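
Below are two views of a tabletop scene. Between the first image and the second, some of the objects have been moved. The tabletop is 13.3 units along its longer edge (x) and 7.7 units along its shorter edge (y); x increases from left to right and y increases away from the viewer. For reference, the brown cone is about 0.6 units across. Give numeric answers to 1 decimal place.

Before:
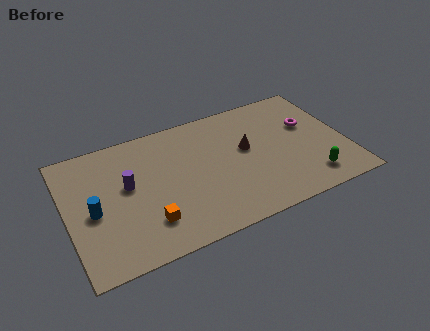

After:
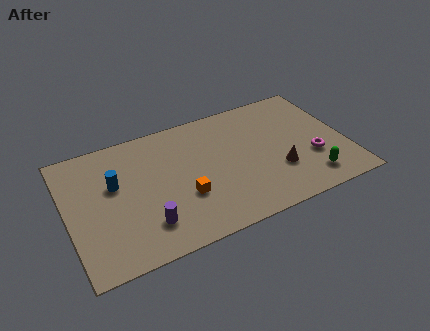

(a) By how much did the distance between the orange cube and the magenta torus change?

-2.4

Before: roughly 8.6 units apart; after: 6.2. That's 2.4 units closer together.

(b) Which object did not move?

the green capsule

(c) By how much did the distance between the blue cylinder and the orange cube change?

+0.8

They were about 2.9 units apart before and 3.7 after — 0.8 units further apart.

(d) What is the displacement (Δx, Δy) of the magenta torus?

(-0.1, -2.1)

The magenta torus was at about (11.7, 4.8) and moved to about (11.6, 2.7).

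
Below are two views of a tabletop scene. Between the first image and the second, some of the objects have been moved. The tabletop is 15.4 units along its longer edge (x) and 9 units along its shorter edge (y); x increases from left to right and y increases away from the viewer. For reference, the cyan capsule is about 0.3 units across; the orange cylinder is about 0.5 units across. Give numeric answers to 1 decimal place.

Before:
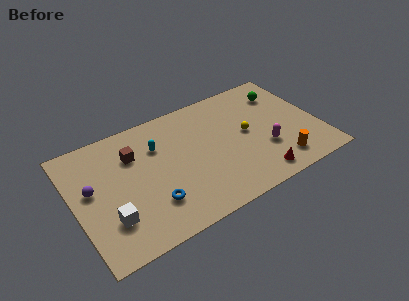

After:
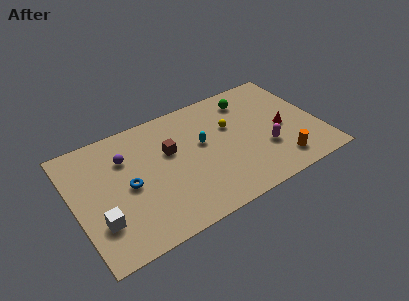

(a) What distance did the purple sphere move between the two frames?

2.6

From (1.1, 5.1) to (3.4, 6.4), the purple sphere covered √(2.3² + 1.3²) ≈ 2.6 units.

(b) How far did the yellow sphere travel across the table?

1.3

The yellow sphere moved from about (10.9, 4.7) to (10.0, 5.7), a distance of √(0.9² + 1.0²) ≈ 1.3.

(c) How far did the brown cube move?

2.3

From (3.9, 6.4) to (6.1, 5.6), the brown cube covered √(2.2² + 0.8²) ≈ 2.3 units.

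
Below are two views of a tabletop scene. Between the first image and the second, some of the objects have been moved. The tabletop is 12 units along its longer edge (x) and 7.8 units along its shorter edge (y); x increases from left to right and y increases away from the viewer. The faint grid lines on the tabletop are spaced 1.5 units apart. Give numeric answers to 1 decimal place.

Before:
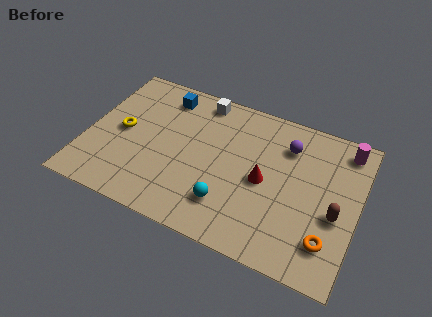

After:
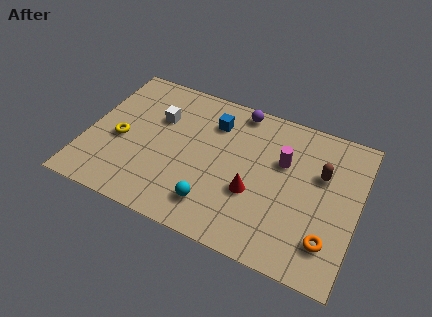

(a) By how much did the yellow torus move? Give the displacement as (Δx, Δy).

(0.0, -0.5)

The yellow torus was at about (1.5, 3.9) and moved to about (1.5, 3.4).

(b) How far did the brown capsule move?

2.0

The brown capsule was near (11.1, 3.2) before and (10.3, 5.0) after, so it travelled √(0.8² + 1.8²) ≈ 2.0 units.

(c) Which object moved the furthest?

the magenta cylinder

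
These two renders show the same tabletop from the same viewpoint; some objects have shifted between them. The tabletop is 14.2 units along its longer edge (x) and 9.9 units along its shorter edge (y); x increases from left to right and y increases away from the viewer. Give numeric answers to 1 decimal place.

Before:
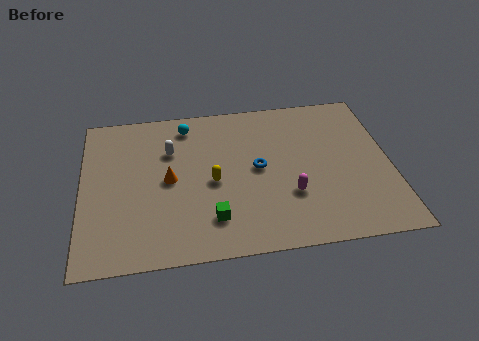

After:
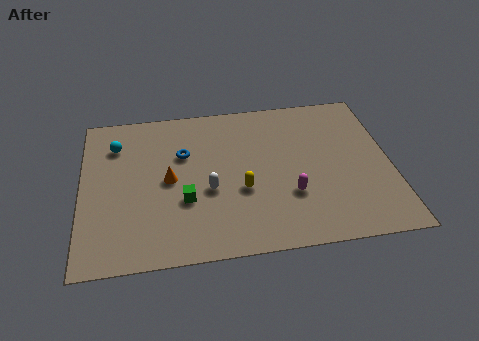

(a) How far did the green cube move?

1.8

The green cube moved from about (5.9, 2.2) to (4.7, 3.5), a distance of √(1.2² + 1.3²) ≈ 1.8.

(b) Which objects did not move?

the orange cone and the magenta capsule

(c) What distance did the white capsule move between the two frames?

3.3

The white capsule moved from about (4.1, 6.8) to (5.8, 4.0), a distance of √(1.7² + 2.8²) ≈ 3.3.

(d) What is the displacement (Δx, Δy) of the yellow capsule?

(1.3, -0.7)

The yellow capsule started near (6.0, 4.5) and ended near (7.3, 3.8).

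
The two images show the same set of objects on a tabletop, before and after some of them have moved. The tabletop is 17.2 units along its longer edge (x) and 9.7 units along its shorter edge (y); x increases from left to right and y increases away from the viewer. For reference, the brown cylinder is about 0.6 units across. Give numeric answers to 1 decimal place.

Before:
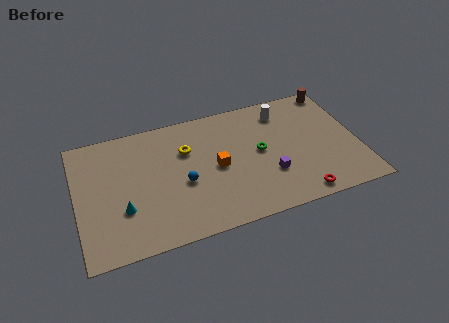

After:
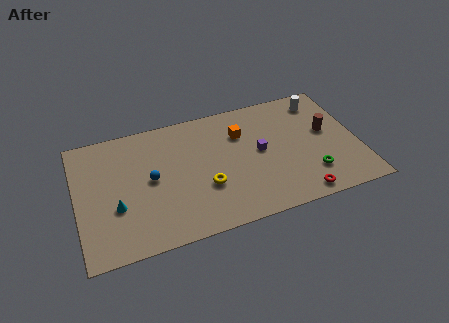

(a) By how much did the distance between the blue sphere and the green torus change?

+5.0

They were about 4.9 units apart before and 9.9 after — 5.0 units further apart.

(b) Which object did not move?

the red torus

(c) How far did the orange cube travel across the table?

2.8

The orange cube was near (8.5, 4.7) before and (10.2, 6.9) after, so it travelled √(1.7² + 2.2²) ≈ 2.8 units.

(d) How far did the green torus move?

4.0

From (11.2, 5.1) to (14.1, 2.4), the green torus covered √(2.9² + 2.7²) ≈ 4.0 units.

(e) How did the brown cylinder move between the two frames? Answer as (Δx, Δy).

(-0.9, -3.3)

The brown cylinder was at about (16.3, 8.8) and moved to about (15.4, 5.5).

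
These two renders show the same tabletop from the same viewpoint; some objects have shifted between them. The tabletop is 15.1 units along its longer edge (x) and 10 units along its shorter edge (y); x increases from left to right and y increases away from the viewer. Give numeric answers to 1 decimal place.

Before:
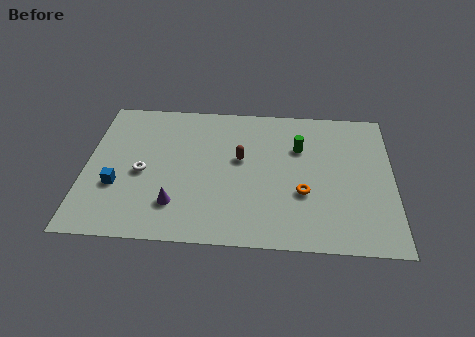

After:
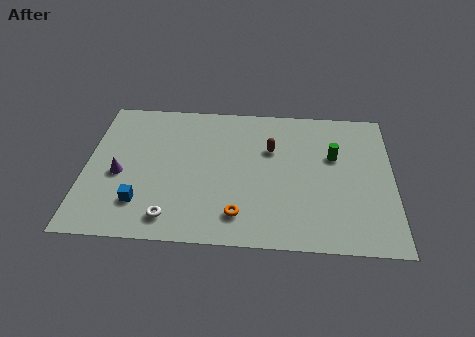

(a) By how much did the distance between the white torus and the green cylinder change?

+1.2

Before: roughly 8.0 units apart; after: 9.2. That's 1.2 units further apart.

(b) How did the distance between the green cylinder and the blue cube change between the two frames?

+0.7

They were about 9.5 units apart before and 10.2 after — 0.7 units further apart.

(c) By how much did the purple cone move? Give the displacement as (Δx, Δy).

(-2.8, 1.9)

The purple cone started near (4.5, 2.4) and ended near (1.7, 4.3).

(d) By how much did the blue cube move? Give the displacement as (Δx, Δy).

(1.2, -1.1)

The blue cube was at about (1.6, 3.5) and moved to about (2.8, 2.4).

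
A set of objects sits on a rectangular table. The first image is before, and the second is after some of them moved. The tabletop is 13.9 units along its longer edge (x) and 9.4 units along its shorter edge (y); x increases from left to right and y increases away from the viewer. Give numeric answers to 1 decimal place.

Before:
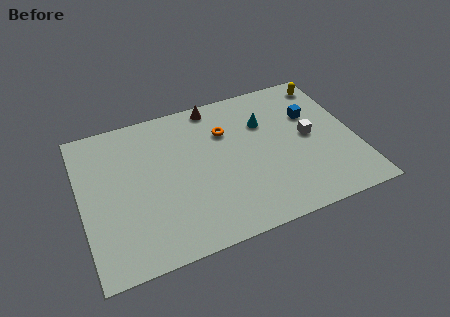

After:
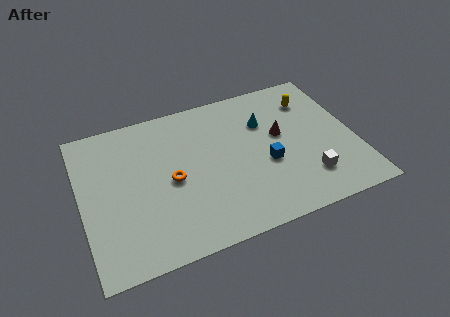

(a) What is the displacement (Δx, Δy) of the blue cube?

(-2.6, -2.4)

The blue cube started near (11.9, 6.2) and ended near (9.3, 3.8).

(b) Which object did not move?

the cyan cone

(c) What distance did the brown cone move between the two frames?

4.4

From (7.1, 8.5) to (10.2, 5.4), the brown cone covered √(3.1² + 3.1²) ≈ 4.4 units.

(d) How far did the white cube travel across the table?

2.6

The white cube was near (11.6, 4.8) before and (11.2, 2.2) after, so it travelled √(0.4² + 2.6²) ≈ 2.6 units.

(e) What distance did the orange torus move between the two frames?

3.7

From (7.5, 6.6) to (4.5, 4.4), the orange torus covered √(3.0² + 2.2²) ≈ 3.7 units.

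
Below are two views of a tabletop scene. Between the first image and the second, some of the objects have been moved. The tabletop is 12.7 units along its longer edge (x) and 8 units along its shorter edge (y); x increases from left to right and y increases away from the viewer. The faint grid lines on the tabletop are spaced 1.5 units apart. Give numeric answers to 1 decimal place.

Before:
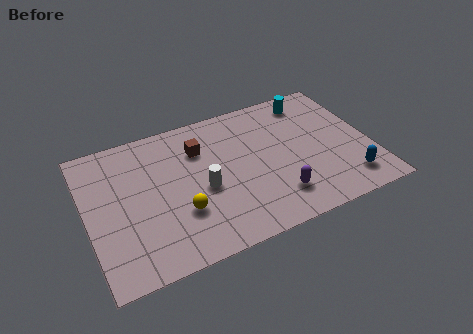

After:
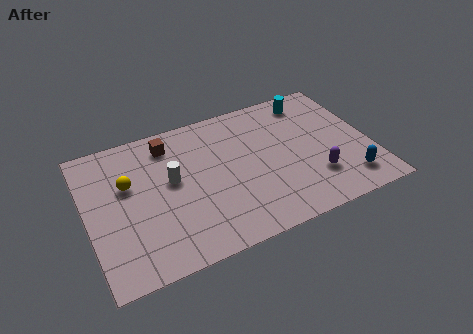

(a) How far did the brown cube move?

1.5

The brown cube moved from about (5.2, 5.8) to (3.9, 6.6), a distance of √(1.3² + 0.8²) ≈ 1.5.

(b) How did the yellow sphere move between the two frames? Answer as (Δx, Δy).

(-2.1, 2.4)

The yellow sphere was at about (4.0, 2.6) and moved to about (1.9, 5.0).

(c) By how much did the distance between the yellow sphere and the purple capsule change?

+4.3

The distance was about 4.3 in the first image and 8.6 in the second, so they moved 4.3 units further apart.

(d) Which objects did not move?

the cyan cylinder and the blue capsule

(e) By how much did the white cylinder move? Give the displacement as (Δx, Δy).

(-1.3, 1.0)

The white cylinder started near (5.1, 3.5) and ended near (3.8, 4.5).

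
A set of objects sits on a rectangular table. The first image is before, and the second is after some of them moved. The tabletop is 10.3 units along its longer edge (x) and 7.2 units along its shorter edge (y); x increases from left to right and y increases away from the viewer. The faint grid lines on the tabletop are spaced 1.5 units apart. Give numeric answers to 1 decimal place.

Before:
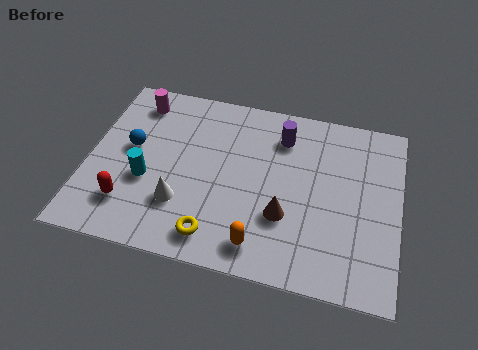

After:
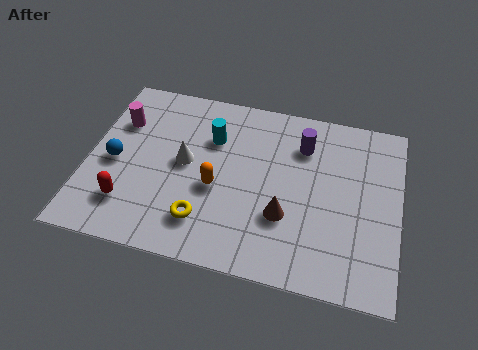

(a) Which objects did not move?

the brown cone and the red capsule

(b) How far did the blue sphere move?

0.9

The blue sphere moved from about (1.4, 4.0) to (0.9, 3.3), a distance of √(0.5² + 0.7²) ≈ 0.9.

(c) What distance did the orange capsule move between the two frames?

2.5

The orange capsule moved from about (5.9, 1.1) to (4.3, 3.0), a distance of √(1.6² + 1.9²) ≈ 2.5.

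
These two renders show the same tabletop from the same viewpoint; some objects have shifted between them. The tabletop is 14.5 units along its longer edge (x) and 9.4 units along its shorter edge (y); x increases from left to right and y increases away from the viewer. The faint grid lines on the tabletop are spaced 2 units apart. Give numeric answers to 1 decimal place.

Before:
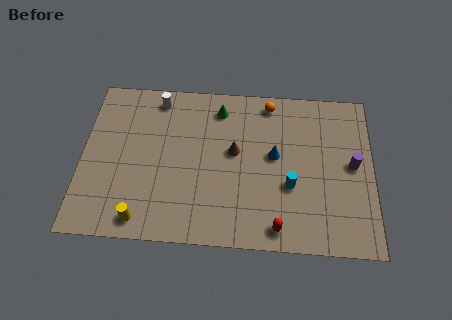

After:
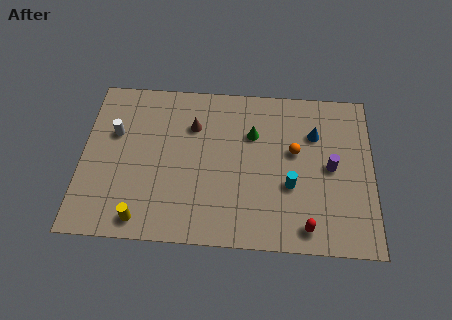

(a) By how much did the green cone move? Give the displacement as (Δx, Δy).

(1.7, -1.4)

From the two frames, the green cone sits at roughly (6.8, 7.8) before and (8.5, 6.4) after.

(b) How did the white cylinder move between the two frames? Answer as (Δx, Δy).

(-2.1, -2.2)

The white cylinder started near (3.7, 8.2) and ended near (1.6, 6.0).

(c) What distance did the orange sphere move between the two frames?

3.1

From (9.3, 8.3) to (10.6, 5.5), the orange sphere covered √(1.3² + 2.8²) ≈ 3.1 units.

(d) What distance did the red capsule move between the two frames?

1.4

The red capsule was near (9.8, 1.1) before and (11.2, 1.2) after, so it travelled √(1.4² + 0.1²) ≈ 1.4 units.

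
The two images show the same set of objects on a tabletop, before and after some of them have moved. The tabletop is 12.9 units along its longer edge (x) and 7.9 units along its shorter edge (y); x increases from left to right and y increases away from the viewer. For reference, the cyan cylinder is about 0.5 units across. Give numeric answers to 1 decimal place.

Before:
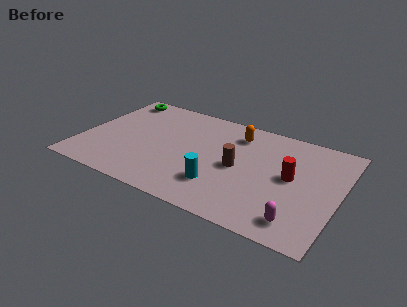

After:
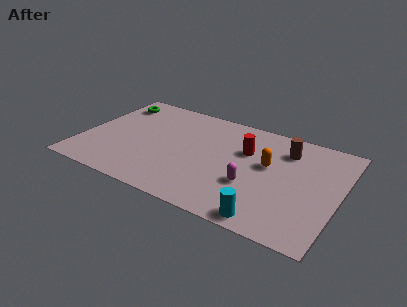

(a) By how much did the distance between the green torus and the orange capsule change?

+2.1

Before: roughly 6.3 units apart; after: 8.4. That's 2.1 units further apart.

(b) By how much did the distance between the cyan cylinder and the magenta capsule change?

-1.8

The distance was about 4.1 in the first image and 2.3 in the second, so they moved 1.8 units closer together.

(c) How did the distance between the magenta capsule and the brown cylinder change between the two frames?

-0.6

They were about 4.1 units apart before and 3.5 after — 0.6 units closer together.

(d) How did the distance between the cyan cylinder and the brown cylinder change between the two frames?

+3.5

Before: roughly 1.8 units apart; after: 5.3. That's 3.5 units further apart.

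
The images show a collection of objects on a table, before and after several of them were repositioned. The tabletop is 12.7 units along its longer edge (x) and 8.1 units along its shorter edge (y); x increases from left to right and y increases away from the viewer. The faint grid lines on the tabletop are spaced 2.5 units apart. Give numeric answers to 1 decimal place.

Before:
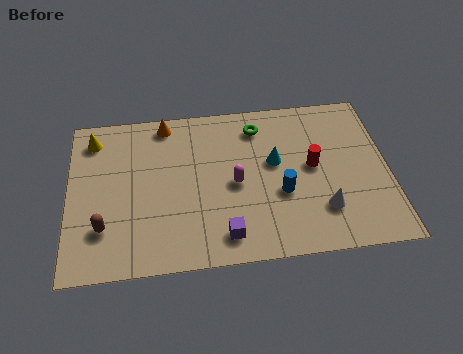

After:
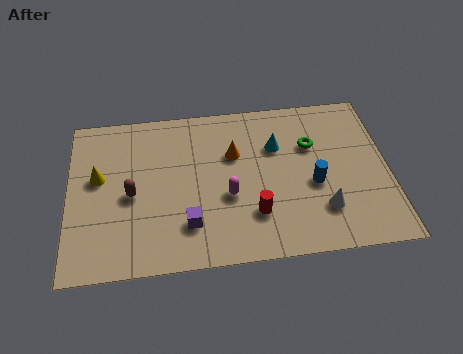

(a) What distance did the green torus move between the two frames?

2.4

From (7.6, 6.6) to (9.7, 5.4), the green torus covered √(2.1² + 1.2²) ≈ 2.4 units.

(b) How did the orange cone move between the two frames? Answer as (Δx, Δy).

(2.7, -1.9)

The orange cone started near (3.9, 7.2) and ended near (6.6, 5.3).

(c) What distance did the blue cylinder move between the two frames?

1.3

From (8.4, 3.1) to (9.7, 3.4), the blue cylinder covered √(1.3² + 0.3²) ≈ 1.3 units.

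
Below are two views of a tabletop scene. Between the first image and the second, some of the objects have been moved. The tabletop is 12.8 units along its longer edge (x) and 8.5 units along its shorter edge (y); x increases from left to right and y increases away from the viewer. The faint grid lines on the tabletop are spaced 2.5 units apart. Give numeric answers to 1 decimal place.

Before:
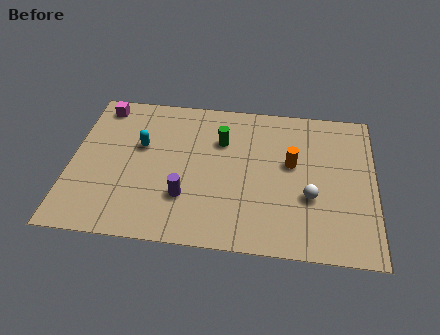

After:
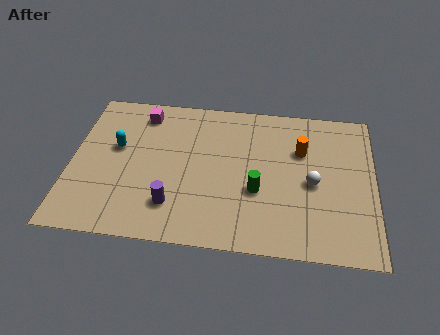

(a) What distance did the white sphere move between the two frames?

0.8

The white sphere was near (10.1, 3.1) before and (10.2, 3.9) after, so it travelled √(0.1² + 0.8²) ≈ 0.8 units.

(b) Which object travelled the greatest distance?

the green cylinder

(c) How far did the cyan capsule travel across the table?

1.0

From (2.9, 5.2) to (1.9, 5.0), the cyan capsule covered √(1.0² + 0.2²) ≈ 1.0 units.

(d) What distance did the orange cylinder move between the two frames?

0.9

The orange cylinder was near (9.3, 4.9) before and (9.7, 5.7) after, so it travelled √(0.4² + 0.8²) ≈ 0.9 units.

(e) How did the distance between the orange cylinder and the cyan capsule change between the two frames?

+1.4

They were about 6.4 units apart before and 7.8 after — 1.4 units further apart.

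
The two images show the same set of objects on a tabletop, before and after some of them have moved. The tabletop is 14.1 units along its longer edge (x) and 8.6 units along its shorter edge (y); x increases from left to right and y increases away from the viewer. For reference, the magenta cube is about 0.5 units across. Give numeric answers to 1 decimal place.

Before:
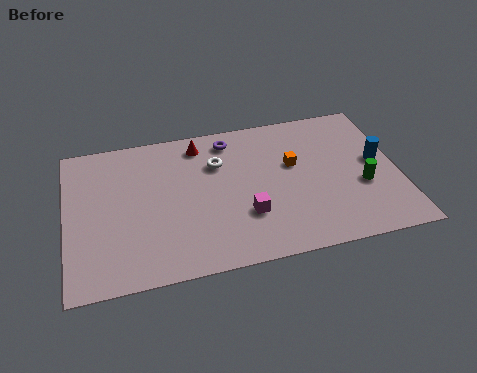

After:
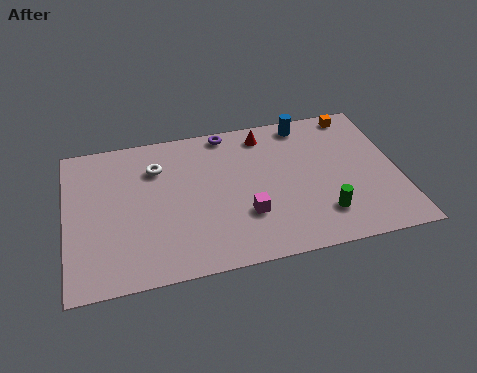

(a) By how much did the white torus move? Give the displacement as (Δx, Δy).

(-2.6, 0.3)

The white torus started near (6.5, 6.0) and ended near (3.9, 6.3).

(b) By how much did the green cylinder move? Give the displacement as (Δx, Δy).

(-1.8, -1.3)

The green cylinder was at about (12.5, 3.3) and moved to about (10.7, 2.0).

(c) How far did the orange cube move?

3.8

The orange cube was near (9.7, 5.2) before and (12.6, 7.7) after, so it travelled √(2.9² + 2.5²) ≈ 3.8 units.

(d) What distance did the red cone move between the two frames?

2.8

From (5.8, 7.3) to (8.6, 7.3), the red cone covered √(2.8² + 0.0²) ≈ 2.8 units.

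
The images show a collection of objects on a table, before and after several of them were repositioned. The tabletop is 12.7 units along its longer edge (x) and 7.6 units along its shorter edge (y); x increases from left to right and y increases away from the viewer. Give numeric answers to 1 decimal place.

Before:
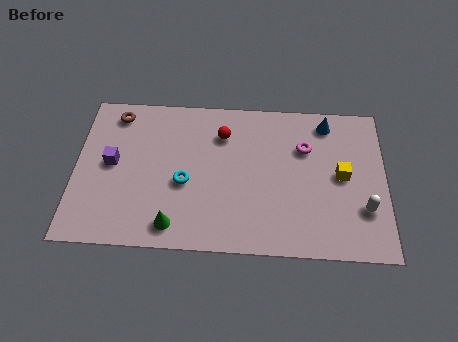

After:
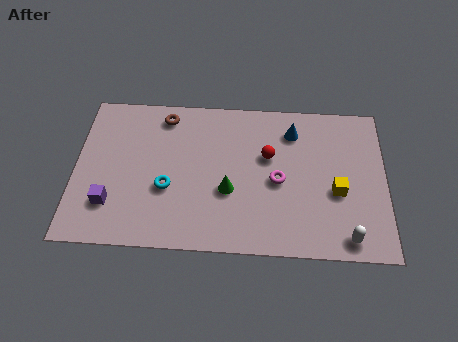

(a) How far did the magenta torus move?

2.0

The magenta torus was near (9.4, 5.2) before and (8.3, 3.5) after, so it travelled √(1.1² + 1.7²) ≈ 2.0 units.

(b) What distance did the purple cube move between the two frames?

2.0

The purple cube moved from about (1.5, 4.0) to (1.5, 2.0), a distance of √(0.0² + 2.0²) ≈ 2.0.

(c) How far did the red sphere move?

2.1

The red sphere moved from about (6.0, 5.7) to (7.9, 4.7), a distance of √(1.9² + 1.0²) ≈ 2.1.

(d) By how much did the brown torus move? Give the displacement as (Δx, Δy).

(2.0, 0.0)

From the two frames, the brown torus sits at roughly (1.6, 6.5) before and (3.6, 6.5) after.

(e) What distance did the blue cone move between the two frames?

1.5

From (10.3, 6.5) to (8.9, 6.0), the blue cone covered √(1.4² + 0.5²) ≈ 1.5 units.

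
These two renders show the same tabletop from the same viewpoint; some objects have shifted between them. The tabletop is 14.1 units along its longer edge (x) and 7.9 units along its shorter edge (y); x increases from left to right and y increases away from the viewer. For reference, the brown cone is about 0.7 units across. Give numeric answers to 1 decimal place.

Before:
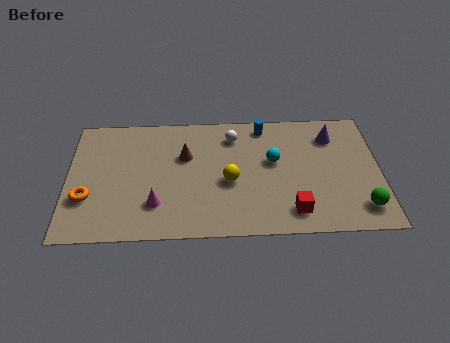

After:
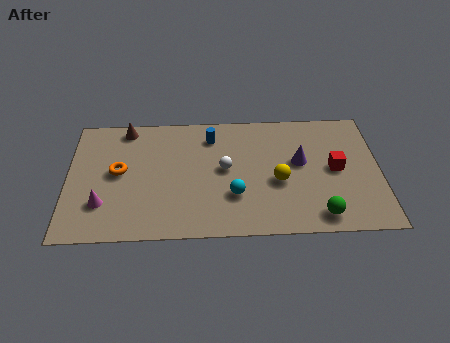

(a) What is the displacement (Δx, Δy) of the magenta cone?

(-2.4, 0.1)

From the two frames, the magenta cone sits at roughly (4.0, 2.1) before and (1.6, 2.2) after.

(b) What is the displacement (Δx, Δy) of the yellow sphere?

(2.2, -0.1)

The yellow sphere started near (7.3, 3.4) and ended near (9.5, 3.3).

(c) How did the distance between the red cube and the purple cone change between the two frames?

-3.4

Before: roughly 5.1 units apart; after: 1.7. That's 3.4 units closer together.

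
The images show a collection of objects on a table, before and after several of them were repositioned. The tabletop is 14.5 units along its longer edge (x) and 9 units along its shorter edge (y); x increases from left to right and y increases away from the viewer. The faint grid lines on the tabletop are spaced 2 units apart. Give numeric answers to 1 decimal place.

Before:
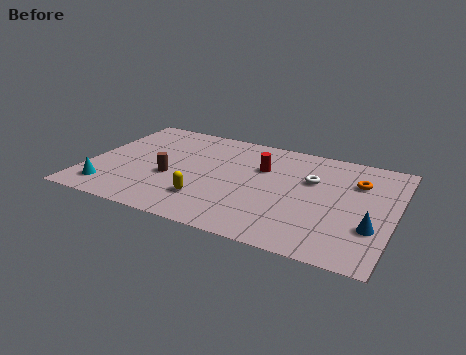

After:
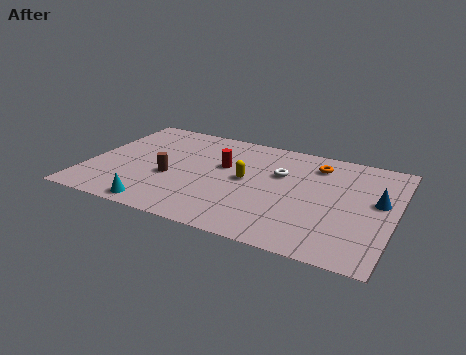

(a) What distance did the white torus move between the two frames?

1.5

The white torus was near (10.5, 5.8) before and (9.0, 5.8) after, so it travelled √(1.5² + 0.0²) ≈ 1.5 units.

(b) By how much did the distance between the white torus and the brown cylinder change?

-1.4

Before: roughly 6.9 units apart; after: 5.5. That's 1.4 units closer together.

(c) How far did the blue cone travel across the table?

2.2

The blue cone moved from about (13.6, 2.9) to (13.7, 5.1), a distance of √(0.1² + 2.2²) ≈ 2.2.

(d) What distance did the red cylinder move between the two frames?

1.9

The red cylinder moved from about (8.1, 6.0) to (6.3, 5.5), a distance of √(1.8² + 0.5²) ≈ 1.9.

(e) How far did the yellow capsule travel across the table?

2.9

The yellow capsule was near (5.9, 2.3) before and (7.5, 4.7) after, so it travelled √(1.6² + 2.4²) ≈ 2.9 units.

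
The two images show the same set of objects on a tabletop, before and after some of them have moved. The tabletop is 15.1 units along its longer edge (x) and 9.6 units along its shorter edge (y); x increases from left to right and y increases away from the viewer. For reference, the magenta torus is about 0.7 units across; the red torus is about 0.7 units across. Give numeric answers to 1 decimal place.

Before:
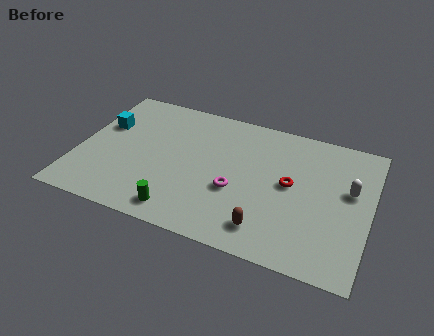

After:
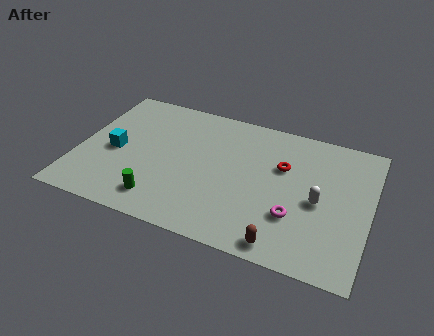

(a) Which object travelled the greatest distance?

the magenta torus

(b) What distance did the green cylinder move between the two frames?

1.2

The green cylinder was near (5.7, 1.3) before and (4.6, 1.7) after, so it travelled √(1.1² + 0.4²) ≈ 1.2 units.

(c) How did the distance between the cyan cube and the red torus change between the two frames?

-1.2

They were about 10.0 units apart before and 8.8 after — 1.2 units closer together.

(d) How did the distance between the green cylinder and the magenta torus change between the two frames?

+3.4

They were about 3.5 units apart before and 6.9 after — 3.4 units further apart.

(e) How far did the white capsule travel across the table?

2.0

The white capsule was near (14.0, 5.7) before and (12.5, 4.4) after, so it travelled √(1.5² + 1.3²) ≈ 2.0 units.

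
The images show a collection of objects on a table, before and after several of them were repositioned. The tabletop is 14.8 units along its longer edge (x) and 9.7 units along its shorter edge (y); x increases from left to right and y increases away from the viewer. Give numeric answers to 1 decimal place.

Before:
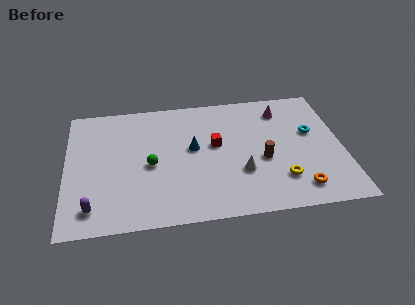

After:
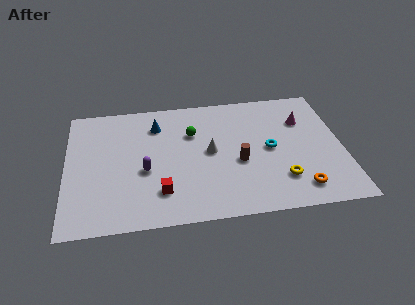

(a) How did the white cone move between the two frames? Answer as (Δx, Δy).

(-1.6, 1.8)

The white cone was at about (9.3, 3.2) and moved to about (7.7, 5.0).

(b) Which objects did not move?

the yellow torus and the orange torus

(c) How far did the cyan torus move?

2.5

The cyan torus moved from about (13.2, 5.8) to (10.9, 4.8), a distance of √(2.3² + 1.0²) ≈ 2.5.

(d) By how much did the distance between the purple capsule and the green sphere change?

-0.5

Before: roughly 4.2 units apart; after: 3.7. That's 0.5 units closer together.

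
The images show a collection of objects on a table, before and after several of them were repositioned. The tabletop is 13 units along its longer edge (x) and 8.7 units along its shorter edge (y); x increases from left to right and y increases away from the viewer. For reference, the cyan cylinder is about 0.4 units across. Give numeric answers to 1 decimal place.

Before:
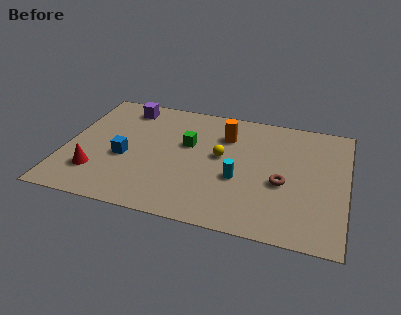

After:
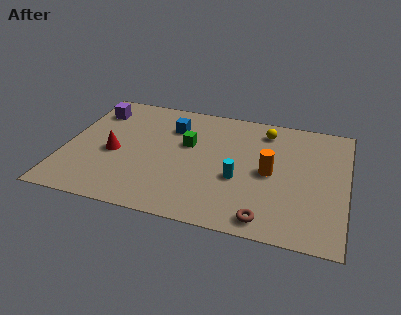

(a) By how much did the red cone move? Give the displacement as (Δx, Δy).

(0.7, 1.6)

The red cone started near (1.6, 2.2) and ended near (2.3, 3.8).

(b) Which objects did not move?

the green cube and the cyan cylinder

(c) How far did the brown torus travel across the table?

2.7

The brown torus was near (10.1, 3.6) before and (9.5, 1.0) after, so it travelled √(0.6² + 2.6²) ≈ 2.7 units.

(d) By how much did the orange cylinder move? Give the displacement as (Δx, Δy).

(2.2, -2.2)

The orange cylinder was at about (7.3, 6.4) and moved to about (9.5, 4.2).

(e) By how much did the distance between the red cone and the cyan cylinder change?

-0.8

They were about 6.6 units apart before and 5.8 after — 0.8 units closer together.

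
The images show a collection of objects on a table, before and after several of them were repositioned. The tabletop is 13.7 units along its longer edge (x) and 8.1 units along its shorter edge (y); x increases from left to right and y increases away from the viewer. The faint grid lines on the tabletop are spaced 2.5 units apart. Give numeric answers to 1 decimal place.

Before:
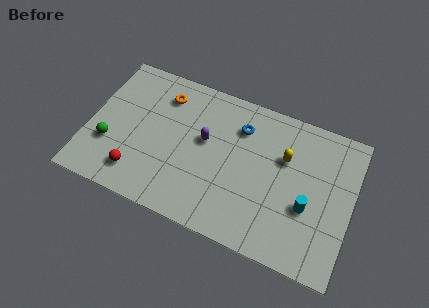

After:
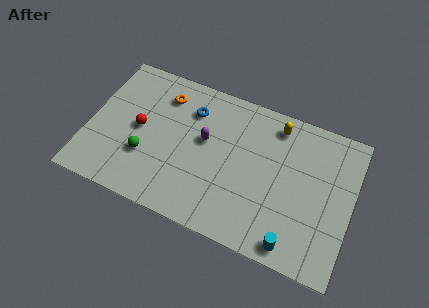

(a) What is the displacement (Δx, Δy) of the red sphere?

(-0.2, 2.5)

The red sphere started near (2.8, 1.6) and ended near (2.6, 4.1).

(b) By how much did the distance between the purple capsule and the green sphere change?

-1.7

They were about 5.2 units apart before and 3.5 after — 1.7 units closer together.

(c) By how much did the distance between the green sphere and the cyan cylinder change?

-2.2

The distance was about 10.3 in the first image and 8.1 in the second, so they moved 2.2 units closer together.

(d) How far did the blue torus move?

2.6

The blue torus moved from about (7.7, 6.1) to (5.1, 6.1), a distance of √(2.6² + 0.0²) ≈ 2.6.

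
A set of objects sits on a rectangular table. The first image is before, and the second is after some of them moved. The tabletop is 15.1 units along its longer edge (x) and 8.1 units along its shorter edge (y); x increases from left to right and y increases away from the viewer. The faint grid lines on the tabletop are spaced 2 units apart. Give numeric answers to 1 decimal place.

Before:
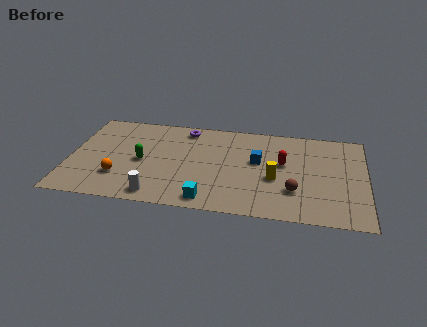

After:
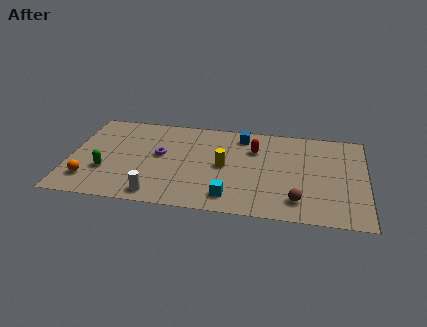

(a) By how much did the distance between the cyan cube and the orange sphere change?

+2.4

Before: roughly 4.8 units apart; after: 7.2. That's 2.4 units further apart.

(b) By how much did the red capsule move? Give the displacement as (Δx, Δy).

(-1.5, 1.0)

The red capsule was at about (10.9, 4.7) and moved to about (9.4, 5.7).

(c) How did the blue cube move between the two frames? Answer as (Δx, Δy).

(-0.9, 2.1)

The blue cube started near (9.6, 4.7) and ended near (8.7, 6.8).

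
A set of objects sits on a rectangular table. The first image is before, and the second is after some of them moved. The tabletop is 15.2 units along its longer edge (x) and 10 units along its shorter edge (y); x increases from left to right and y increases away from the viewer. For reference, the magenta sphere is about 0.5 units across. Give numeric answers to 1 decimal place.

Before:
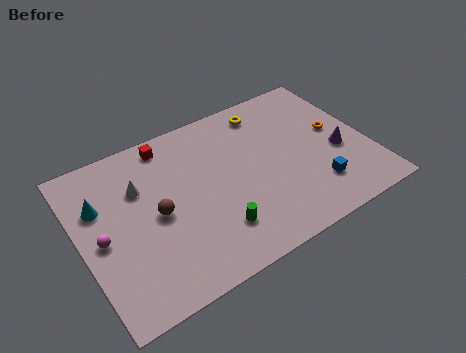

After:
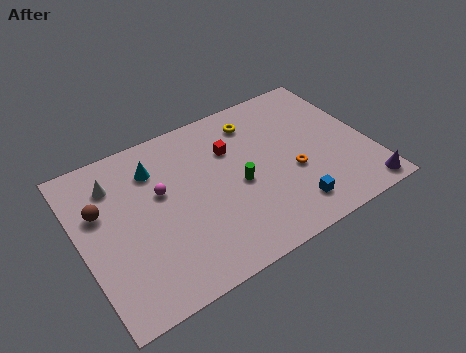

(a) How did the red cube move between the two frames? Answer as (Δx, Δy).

(3.1, -1.9)

The red cube started near (5.1, 8.8) and ended near (8.2, 6.9).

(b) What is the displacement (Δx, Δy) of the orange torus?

(-2.7, -1.6)

The orange torus was at about (13.7, 5.5) and moved to about (11.0, 3.9).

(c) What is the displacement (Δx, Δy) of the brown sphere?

(-2.7, 1.6)

From the two frames, the brown sphere sits at roughly (3.9, 4.8) before and (1.2, 6.4) after.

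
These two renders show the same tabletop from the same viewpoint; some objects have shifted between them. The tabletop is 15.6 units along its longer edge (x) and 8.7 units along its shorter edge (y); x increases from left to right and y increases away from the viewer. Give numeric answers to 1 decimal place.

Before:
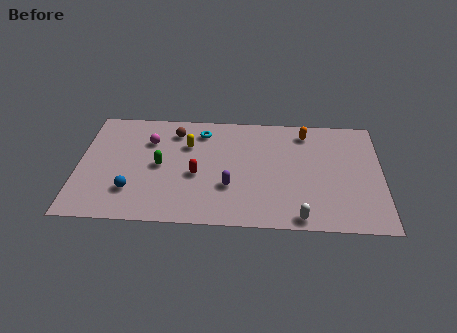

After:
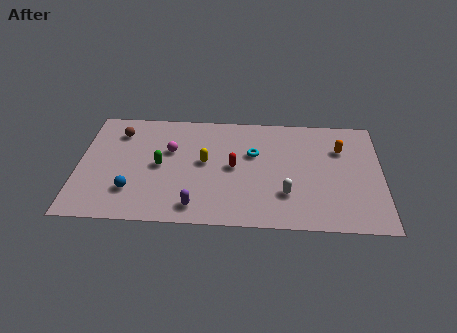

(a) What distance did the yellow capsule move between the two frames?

1.6

The yellow capsule moved from about (5.6, 6.0) to (6.5, 4.7), a distance of √(0.9² + 1.3²) ≈ 1.6.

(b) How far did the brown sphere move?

2.9

The brown sphere moved from about (4.9, 7.0) to (2.0, 6.8), a distance of √(2.9² + 0.2²) ≈ 2.9.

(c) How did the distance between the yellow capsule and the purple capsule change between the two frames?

-0.4

Before: roughly 3.8 units apart; after: 3.4. That's 0.4 units closer together.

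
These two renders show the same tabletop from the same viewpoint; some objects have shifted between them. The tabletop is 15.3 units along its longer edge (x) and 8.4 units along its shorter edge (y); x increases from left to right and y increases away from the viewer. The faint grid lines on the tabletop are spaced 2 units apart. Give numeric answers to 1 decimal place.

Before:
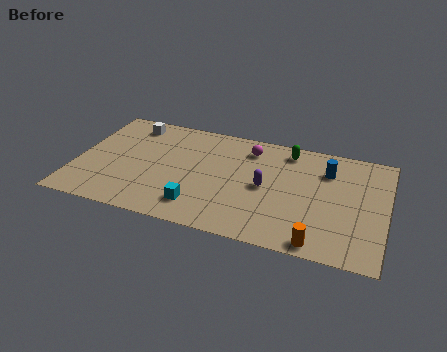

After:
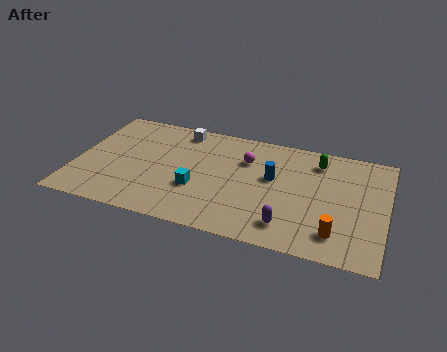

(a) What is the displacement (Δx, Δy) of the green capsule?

(1.5, -0.4)

The green capsule was at about (10.3, 7.2) and moved to about (11.8, 6.8).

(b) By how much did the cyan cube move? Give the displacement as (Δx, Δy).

(-0.2, 1.3)

From the two frames, the cyan cube sits at roughly (6.3, 1.7) before and (6.1, 3.0) after.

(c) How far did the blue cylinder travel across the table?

2.9

The blue cylinder moved from about (12.3, 6.2) to (9.7, 4.9), a distance of √(2.6² + 1.3²) ≈ 2.9.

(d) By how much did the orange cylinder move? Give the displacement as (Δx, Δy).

(0.8, 0.9)

From the two frames, the orange cylinder sits at roughly (12.2, 0.8) before and (13.0, 1.7) after.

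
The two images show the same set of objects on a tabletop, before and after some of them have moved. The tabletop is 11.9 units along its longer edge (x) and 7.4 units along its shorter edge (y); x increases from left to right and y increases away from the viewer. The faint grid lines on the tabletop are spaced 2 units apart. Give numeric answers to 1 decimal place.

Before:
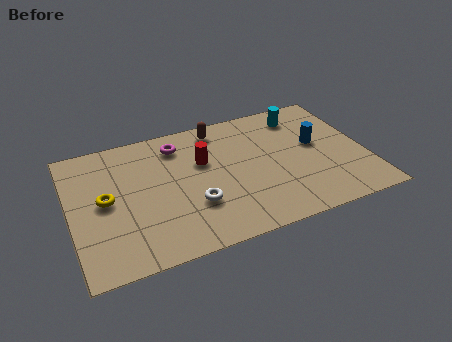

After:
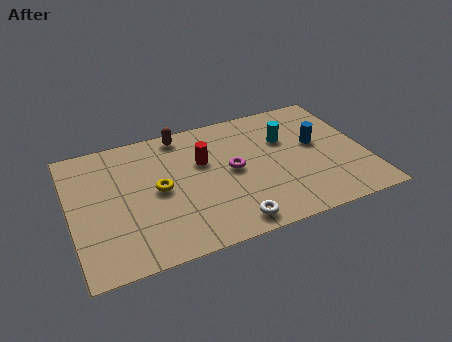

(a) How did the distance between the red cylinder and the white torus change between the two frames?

+1.5

Before: roughly 2.4 units apart; after: 3.9. That's 1.5 units further apart.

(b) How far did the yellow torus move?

2.1

From (1.4, 3.8) to (3.5, 3.7), the yellow torus covered √(2.1² + 0.1²) ≈ 2.1 units.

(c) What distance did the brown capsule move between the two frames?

1.5

The brown capsule was near (6.2, 6.4) before and (4.7, 6.6) after, so it travelled √(1.5² + 0.2²) ≈ 1.5 units.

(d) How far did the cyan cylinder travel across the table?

1.4

The cyan cylinder moved from about (9.6, 6.1) to (8.8, 4.9), a distance of √(0.8² + 1.2²) ≈ 1.4.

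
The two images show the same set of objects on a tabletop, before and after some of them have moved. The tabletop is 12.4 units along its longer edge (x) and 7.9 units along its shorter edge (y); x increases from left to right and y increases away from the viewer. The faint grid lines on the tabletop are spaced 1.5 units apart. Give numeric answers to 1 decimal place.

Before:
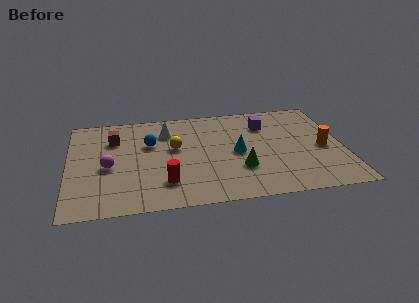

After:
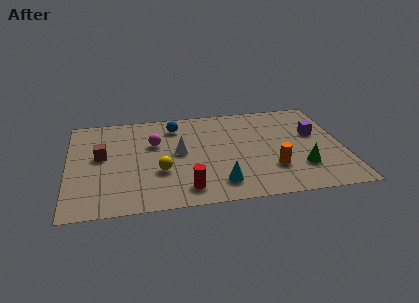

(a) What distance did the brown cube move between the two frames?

1.4

The brown cube was near (2.1, 5.7) before and (1.5, 4.4) after, so it travelled √(0.6² + 1.3²) ≈ 1.4 units.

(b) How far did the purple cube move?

2.5

The purple cube was near (9.0, 5.9) before and (11.2, 4.8) after, so it travelled √(2.2² + 1.1²) ≈ 2.5 units.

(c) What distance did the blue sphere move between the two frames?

1.8

From (3.7, 5.1) to (4.9, 6.4), the blue sphere covered √(1.2² + 1.3²) ≈ 1.8 units.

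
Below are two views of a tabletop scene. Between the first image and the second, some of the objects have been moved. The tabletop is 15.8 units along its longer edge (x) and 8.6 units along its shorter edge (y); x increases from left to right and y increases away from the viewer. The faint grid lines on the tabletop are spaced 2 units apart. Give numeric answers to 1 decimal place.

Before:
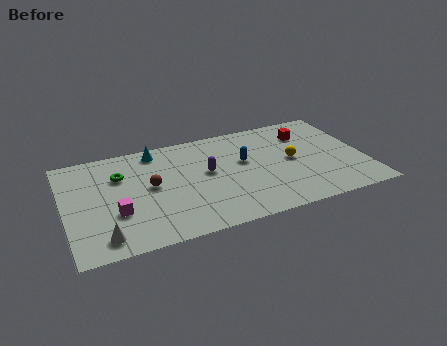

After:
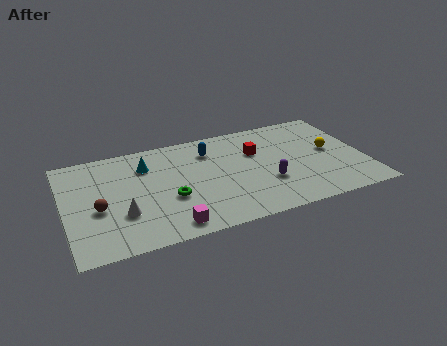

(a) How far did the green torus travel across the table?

3.6

From (3.0, 6.0) to (5.4, 3.3), the green torus covered √(2.4² + 2.7²) ≈ 3.6 units.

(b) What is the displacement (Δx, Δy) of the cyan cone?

(-0.6, -1.1)

The cyan cone started near (5.0, 7.5) and ended near (4.4, 6.4).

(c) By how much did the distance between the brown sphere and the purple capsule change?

+5.8

The distance was about 3.0 in the first image and 8.8 in the second, so they moved 5.8 units further apart.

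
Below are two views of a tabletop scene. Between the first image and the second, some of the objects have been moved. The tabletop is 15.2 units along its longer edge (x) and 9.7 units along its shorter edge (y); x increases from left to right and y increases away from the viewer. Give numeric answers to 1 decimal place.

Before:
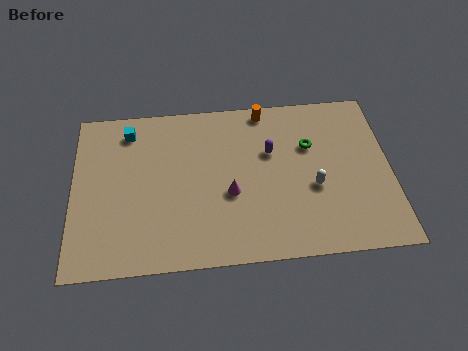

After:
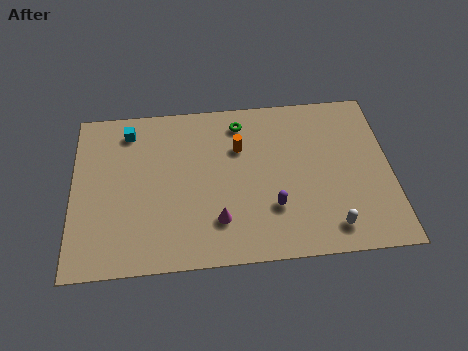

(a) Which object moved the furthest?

the green torus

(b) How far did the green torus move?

3.7

The green torus moved from about (11.4, 6.4) to (8.1, 8.1), a distance of √(3.3² + 1.7²) ≈ 3.7.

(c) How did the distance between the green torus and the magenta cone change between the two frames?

+1.2

They were about 4.6 units apart before and 5.8 after — 1.2 units further apart.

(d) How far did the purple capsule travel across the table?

3.3

The purple capsule was near (9.5, 6.2) before and (9.5, 2.9) after, so it travelled √(0.0² + 3.3²) ≈ 3.3 units.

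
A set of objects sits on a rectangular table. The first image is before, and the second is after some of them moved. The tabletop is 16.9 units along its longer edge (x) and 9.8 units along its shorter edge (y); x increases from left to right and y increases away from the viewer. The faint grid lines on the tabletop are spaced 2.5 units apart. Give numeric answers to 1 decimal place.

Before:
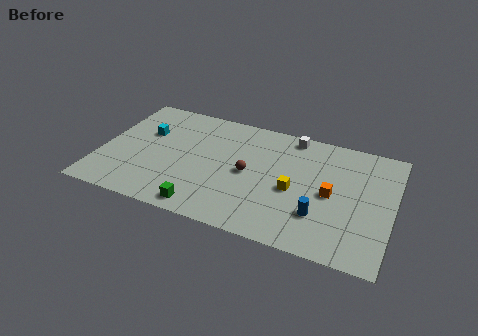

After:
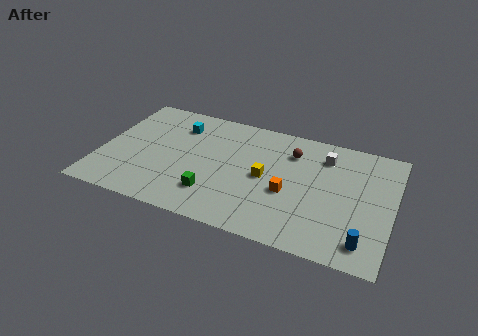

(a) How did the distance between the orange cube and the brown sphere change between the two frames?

-1.4

The distance was about 4.8 in the first image and 3.4 in the second, so they moved 1.4 units closer together.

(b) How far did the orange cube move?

2.5

From (13.4, 4.7) to (11.0, 4.0), the orange cube covered √(2.4² + 0.7²) ≈ 2.5 units.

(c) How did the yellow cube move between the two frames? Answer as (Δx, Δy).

(-1.7, 0.5)

From the two frames, the yellow cube sits at roughly (11.3, 4.3) before and (9.6, 4.8) after.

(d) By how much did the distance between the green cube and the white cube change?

-0.9

Before: roughly 8.9 units apart; after: 8.0. That's 0.9 units closer together.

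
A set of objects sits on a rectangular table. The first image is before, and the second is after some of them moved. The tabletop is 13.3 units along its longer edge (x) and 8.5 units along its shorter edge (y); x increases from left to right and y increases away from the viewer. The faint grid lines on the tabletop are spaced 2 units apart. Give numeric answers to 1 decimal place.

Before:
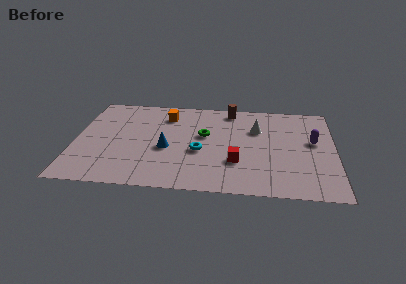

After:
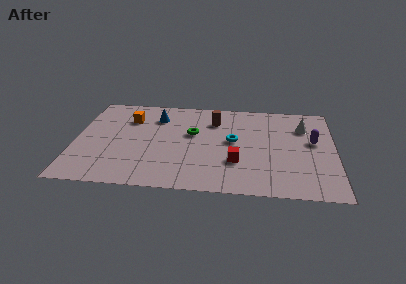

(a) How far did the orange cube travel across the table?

2.0

From (4.6, 6.7) to (2.7, 6.2), the orange cube covered √(1.9² + 0.5²) ≈ 2.0 units.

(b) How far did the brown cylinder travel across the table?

1.4

The brown cylinder moved from about (7.9, 7.5) to (7.1, 6.4), a distance of √(0.8² + 1.1²) ≈ 1.4.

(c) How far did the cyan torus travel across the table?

2.0

The cyan torus moved from about (6.4, 3.5) to (8.1, 4.6), a distance of √(1.7² + 1.1²) ≈ 2.0.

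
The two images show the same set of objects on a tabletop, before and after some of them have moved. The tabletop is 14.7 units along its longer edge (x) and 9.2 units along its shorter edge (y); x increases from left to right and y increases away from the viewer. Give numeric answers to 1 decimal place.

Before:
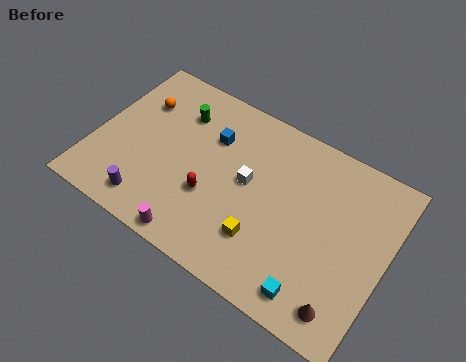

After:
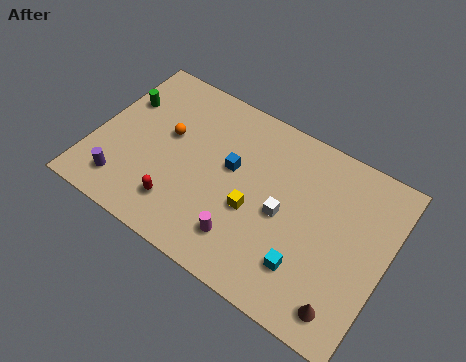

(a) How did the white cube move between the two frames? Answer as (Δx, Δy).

(1.9, -0.7)

From the two frames, the white cube sits at roughly (7.7, 5.0) before and (9.6, 4.3) after.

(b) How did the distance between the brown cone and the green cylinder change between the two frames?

+2.2

Before: roughly 10.9 units apart; after: 13.1. That's 2.2 units further apart.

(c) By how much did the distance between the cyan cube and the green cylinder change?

+1.1

The distance was about 9.7 in the first image and 10.8 in the second, so they moved 1.1 units further apart.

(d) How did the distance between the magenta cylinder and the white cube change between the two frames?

-1.8

Before: roughly 4.6 units apart; after: 2.8. That's 1.8 units closer together.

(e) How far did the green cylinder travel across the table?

2.9

The green cylinder moved from about (3.8, 6.9) to (1.0, 6.2), a distance of √(2.8² + 0.7²) ≈ 2.9.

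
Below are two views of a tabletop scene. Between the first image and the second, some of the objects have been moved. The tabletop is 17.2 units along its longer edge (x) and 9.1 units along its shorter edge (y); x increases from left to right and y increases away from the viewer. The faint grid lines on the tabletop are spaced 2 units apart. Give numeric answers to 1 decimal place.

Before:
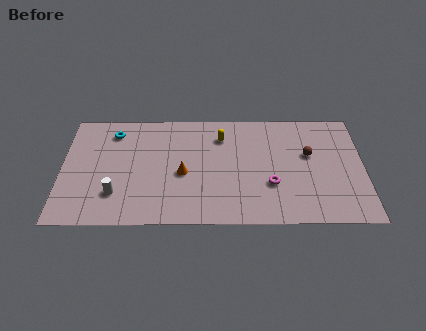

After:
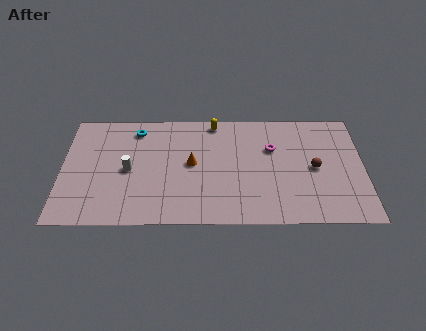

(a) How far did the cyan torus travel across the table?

1.3

The cyan torus moved from about (2.9, 7.4) to (4.2, 7.6), a distance of √(1.3² + 0.2²) ≈ 1.3.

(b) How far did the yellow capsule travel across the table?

1.3

The yellow capsule moved from about (9.1, 7.0) to (8.7, 8.2), a distance of √(0.4² + 1.2²) ≈ 1.3.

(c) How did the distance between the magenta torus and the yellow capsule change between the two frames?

-0.8

They were about 4.8 units apart before and 4.0 after — 0.8 units closer together.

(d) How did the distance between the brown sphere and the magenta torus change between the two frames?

-0.4

The distance was about 3.3 in the first image and 2.9 in the second, so they moved 0.4 units closer together.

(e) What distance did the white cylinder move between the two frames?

2.0

The white cylinder moved from about (3.1, 2.4) to (3.8, 4.3), a distance of √(0.7² + 1.9²) ≈ 2.0.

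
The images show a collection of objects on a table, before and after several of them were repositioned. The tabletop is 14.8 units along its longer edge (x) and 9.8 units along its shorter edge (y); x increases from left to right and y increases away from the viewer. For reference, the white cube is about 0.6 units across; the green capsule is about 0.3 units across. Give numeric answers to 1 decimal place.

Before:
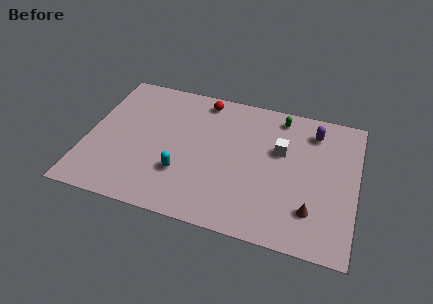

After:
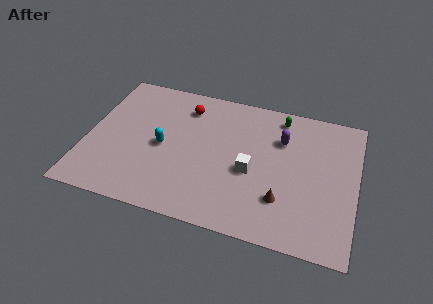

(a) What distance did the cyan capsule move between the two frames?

2.0

From (5.4, 3.0) to (4.2, 4.6), the cyan capsule covered √(1.2² + 1.6²) ≈ 2.0 units.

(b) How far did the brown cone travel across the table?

1.6

The brown cone moved from about (12.5, 2.4) to (10.9, 2.7), a distance of √(1.6² + 0.3²) ≈ 1.6.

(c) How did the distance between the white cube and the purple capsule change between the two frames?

+0.6

Before: roughly 2.5 units apart; after: 3.1. That's 0.6 units further apart.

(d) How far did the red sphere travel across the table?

1.2

From (6.1, 8.6) to (5.2, 7.8), the red sphere covered √(0.9² + 0.8²) ≈ 1.2 units.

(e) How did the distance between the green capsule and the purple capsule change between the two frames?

-0.4

Before: roughly 2.0 units apart; after: 1.6. That's 0.4 units closer together.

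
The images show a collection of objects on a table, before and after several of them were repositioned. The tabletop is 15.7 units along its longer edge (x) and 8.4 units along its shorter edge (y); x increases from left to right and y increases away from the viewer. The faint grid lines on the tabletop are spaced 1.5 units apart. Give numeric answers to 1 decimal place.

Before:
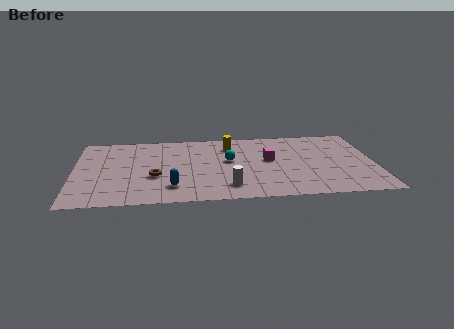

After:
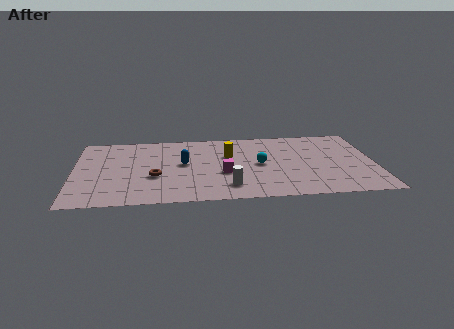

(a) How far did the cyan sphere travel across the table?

1.7

The cyan sphere moved from about (8.1, 4.8) to (9.7, 4.2), a distance of √(1.6² + 0.6²) ≈ 1.7.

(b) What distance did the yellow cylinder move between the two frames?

1.2

The yellow cylinder was near (8.2, 6.6) before and (8.1, 5.4) after, so it travelled √(0.1² + 1.2²) ≈ 1.2 units.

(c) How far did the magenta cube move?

2.8

The magenta cube was near (10.2, 4.7) before and (7.8, 3.3) after, so it travelled √(2.4² + 1.4²) ≈ 2.8 units.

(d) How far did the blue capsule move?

2.8

The blue capsule moved from about (5.1, 1.9) to (5.7, 4.6), a distance of √(0.6² + 2.7²) ≈ 2.8.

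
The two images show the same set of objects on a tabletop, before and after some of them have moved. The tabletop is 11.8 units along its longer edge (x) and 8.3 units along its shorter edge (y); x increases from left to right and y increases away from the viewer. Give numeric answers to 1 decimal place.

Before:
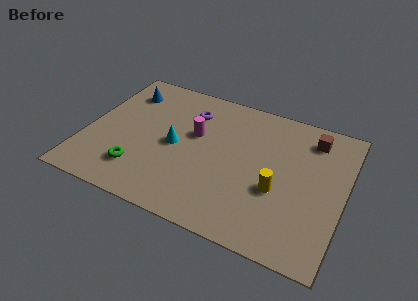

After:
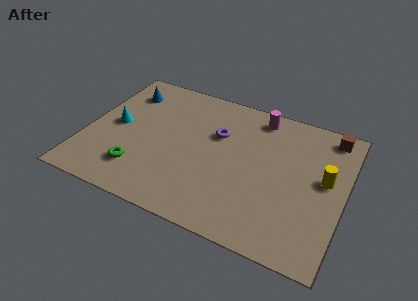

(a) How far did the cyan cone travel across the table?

2.8

The cyan cone moved from about (4.1, 4.0) to (1.3, 4.2), a distance of √(2.8² + 0.2²) ≈ 2.8.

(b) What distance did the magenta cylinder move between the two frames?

3.5

From (4.9, 5.0) to (7.6, 7.2), the magenta cylinder covered √(2.7² + 2.2²) ≈ 3.5 units.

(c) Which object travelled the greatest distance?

the magenta cylinder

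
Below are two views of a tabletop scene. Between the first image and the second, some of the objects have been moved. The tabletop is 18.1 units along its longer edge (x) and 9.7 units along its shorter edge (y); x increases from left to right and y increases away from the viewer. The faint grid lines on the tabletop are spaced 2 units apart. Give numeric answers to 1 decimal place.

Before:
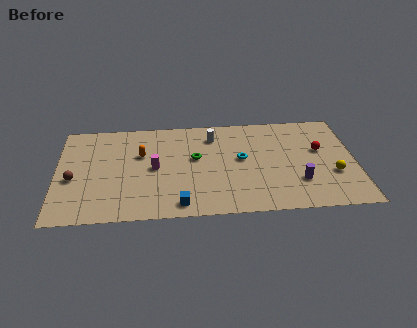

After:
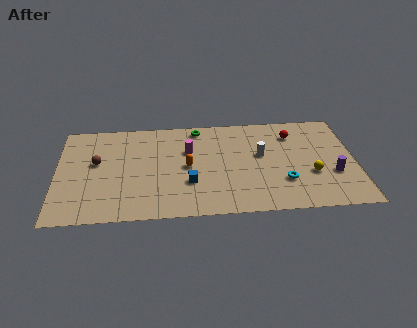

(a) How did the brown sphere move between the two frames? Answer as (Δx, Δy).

(1.4, 1.5)

The brown sphere started near (1.0, 4.1) and ended near (2.4, 5.6).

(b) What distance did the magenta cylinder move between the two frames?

2.6

From (5.9, 4.8) to (8.0, 6.4), the magenta cylinder covered √(2.1² + 1.6²) ≈ 2.6 units.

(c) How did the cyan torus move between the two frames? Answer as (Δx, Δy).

(2.5, -2.4)

From the two frames, the cyan torus sits at roughly (11.2, 5.3) before and (13.7, 2.9) after.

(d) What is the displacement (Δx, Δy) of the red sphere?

(-1.6, 1.7)

The red sphere was at about (16.0, 5.8) and moved to about (14.4, 7.5).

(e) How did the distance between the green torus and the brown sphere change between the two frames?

-0.7

Before: roughly 7.6 units apart; after: 6.9. That's 0.7 units closer together.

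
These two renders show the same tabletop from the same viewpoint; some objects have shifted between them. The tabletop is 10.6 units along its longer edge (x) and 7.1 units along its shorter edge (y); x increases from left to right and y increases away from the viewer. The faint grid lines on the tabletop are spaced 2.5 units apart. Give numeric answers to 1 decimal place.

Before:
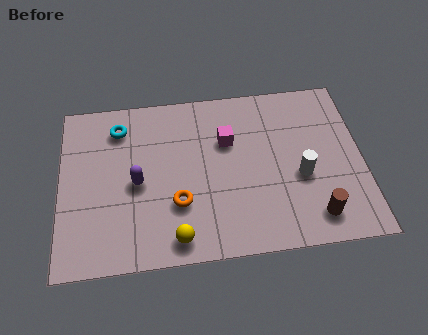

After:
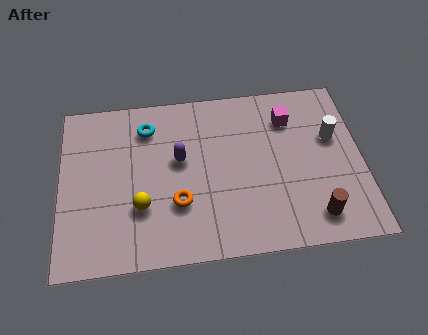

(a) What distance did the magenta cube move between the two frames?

2.3

The magenta cube was near (5.9, 4.7) before and (8.1, 5.4) after, so it travelled √(2.2² + 0.7²) ≈ 2.3 units.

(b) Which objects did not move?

the brown cylinder and the orange torus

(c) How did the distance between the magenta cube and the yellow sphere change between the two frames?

+1.9

Before: roughly 4.2 units apart; after: 6.1. That's 1.9 units further apart.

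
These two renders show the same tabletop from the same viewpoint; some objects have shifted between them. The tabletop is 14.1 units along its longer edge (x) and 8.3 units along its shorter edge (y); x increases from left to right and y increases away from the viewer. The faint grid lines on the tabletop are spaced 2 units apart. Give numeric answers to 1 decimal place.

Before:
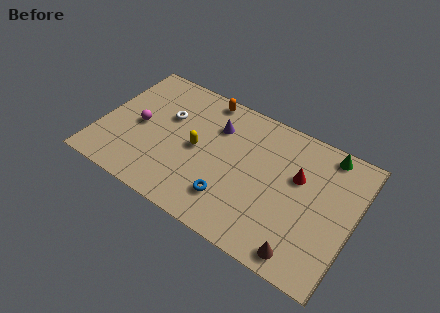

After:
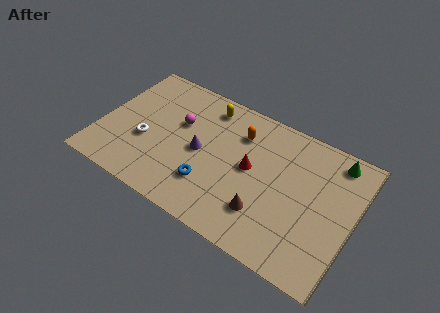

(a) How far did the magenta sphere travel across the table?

2.4

The magenta sphere was near (2.1, 4.0) before and (4.2, 5.2) after, so it travelled √(2.1² + 1.2²) ≈ 2.4 units.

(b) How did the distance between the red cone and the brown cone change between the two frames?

-1.8

The distance was about 4.3 in the first image and 2.5 in the second, so they moved 1.8 units closer together.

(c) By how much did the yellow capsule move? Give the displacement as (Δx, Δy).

(0.1, 2.9)

From the two frames, the yellow capsule sits at roughly (5.4, 4.1) before and (5.5, 7.0) after.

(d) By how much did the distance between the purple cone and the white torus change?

+0.3

Before: roughly 2.8 units apart; after: 3.1. That's 0.3 units further apart.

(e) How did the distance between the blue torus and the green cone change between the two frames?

+0.9

They were about 7.1 units apart before and 8.0 after — 0.9 units further apart.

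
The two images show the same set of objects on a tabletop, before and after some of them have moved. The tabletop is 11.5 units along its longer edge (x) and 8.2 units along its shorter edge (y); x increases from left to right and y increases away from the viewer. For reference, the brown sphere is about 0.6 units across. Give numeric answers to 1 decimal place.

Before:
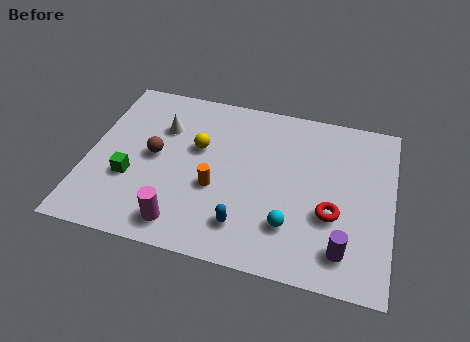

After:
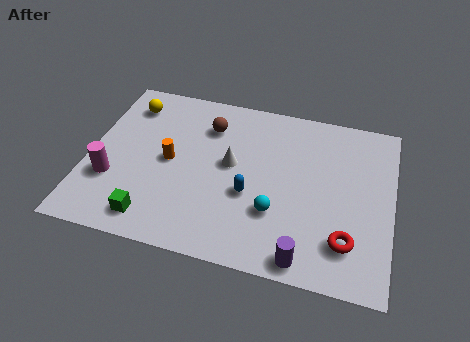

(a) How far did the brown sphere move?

2.8

The brown sphere moved from about (2.5, 4.2) to (4.4, 6.2), a distance of √(1.9² + 2.0²) ≈ 2.8.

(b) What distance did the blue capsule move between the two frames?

1.5

The blue capsule moved from about (6.1, 1.7) to (6.2, 3.2), a distance of √(0.1² + 1.5²) ≈ 1.5.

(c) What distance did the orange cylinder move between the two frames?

2.0

From (4.9, 3.2) to (3.1, 4.1), the orange cylinder covered √(1.8² + 0.9²) ≈ 2.0 units.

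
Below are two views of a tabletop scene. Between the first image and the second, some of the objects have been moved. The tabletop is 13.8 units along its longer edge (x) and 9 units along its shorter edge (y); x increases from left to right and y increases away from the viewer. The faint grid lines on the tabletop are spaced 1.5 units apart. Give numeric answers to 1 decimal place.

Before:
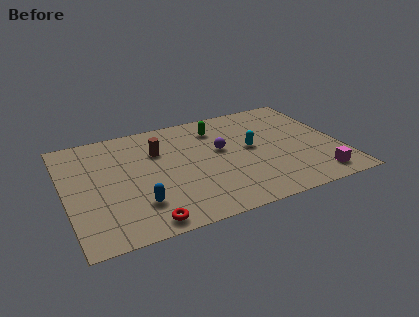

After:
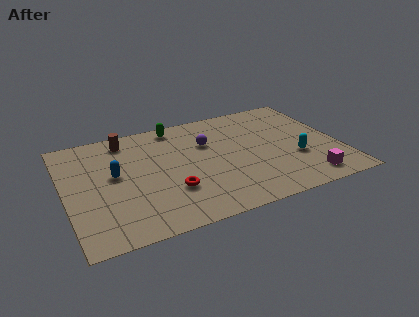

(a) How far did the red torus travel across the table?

2.4

The red torus moved from about (3.6, 0.9) to (5.1, 2.8), a distance of √(1.5² + 1.9²) ≈ 2.4.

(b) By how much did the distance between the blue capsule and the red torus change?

+2.0

The distance was about 1.4 in the first image and 3.4 in the second, so they moved 2.0 units further apart.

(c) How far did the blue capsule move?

2.8

The blue capsule was near (3.4, 2.3) before and (2.5, 5.0) after, so it travelled √(0.9² + 2.7²) ≈ 2.8 units.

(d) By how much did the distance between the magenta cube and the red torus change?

-1.8

They were about 8.7 units apart before and 6.9 after — 1.8 units closer together.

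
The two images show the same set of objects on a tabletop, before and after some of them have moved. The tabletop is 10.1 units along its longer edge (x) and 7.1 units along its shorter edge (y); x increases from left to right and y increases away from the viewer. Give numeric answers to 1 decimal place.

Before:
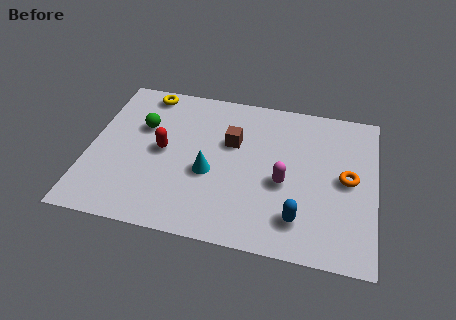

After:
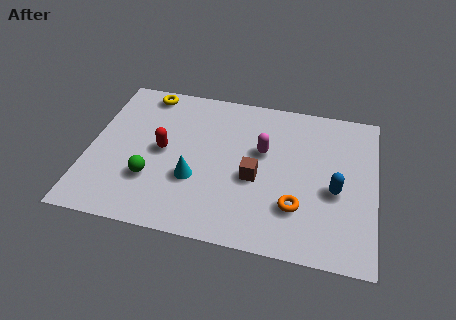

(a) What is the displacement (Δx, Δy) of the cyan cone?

(-0.5, -0.4)

The cyan cone started near (4.3, 2.9) and ended near (3.8, 2.5).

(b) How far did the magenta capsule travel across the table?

1.5

From (6.9, 3.0) to (6.1, 4.3), the magenta capsule covered √(0.8² + 1.3²) ≈ 1.5 units.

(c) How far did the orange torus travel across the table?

2.3

From (9.1, 3.6) to (7.4, 2.0), the orange torus covered √(1.7² + 1.6²) ≈ 2.3 units.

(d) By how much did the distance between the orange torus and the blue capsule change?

-1.0

Before: roughly 2.6 units apart; after: 1.6. That's 1.0 units closer together.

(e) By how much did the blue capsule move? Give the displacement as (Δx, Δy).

(1.2, 1.5)

The blue capsule was at about (7.5, 1.5) and moved to about (8.7, 3.0).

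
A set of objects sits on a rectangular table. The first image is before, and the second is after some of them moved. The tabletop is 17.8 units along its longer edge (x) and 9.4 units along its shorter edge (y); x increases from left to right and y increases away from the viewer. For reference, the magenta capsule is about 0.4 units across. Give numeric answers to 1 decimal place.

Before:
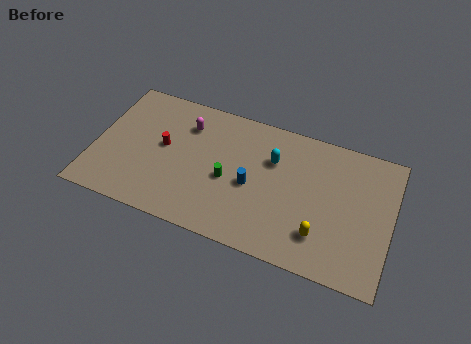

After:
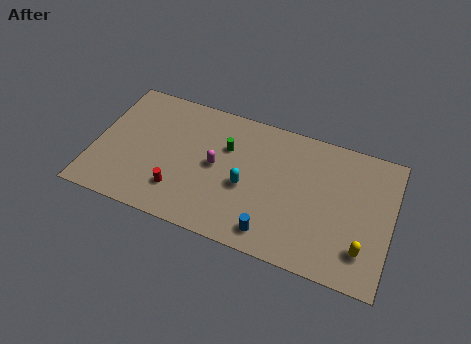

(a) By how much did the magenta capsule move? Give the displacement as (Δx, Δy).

(2.0, -2.3)

The magenta capsule started near (5.3, 7.1) and ended near (7.3, 4.8).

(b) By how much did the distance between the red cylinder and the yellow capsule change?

+0.9

The distance was about 10.1 in the first image and 11.0 in the second, so they moved 0.9 units further apart.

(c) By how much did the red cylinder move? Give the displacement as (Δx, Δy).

(1.2, -2.8)

From the two frames, the red cylinder sits at roughly (4.1, 5.1) before and (5.3, 2.3) after.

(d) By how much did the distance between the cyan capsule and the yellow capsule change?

+2.1

They were about 5.2 units apart before and 7.3 after — 2.1 units further apart.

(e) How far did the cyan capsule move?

2.8

From (10.6, 6.4) to (9.2, 4.0), the cyan capsule covered √(1.4² + 2.4²) ≈ 2.8 units.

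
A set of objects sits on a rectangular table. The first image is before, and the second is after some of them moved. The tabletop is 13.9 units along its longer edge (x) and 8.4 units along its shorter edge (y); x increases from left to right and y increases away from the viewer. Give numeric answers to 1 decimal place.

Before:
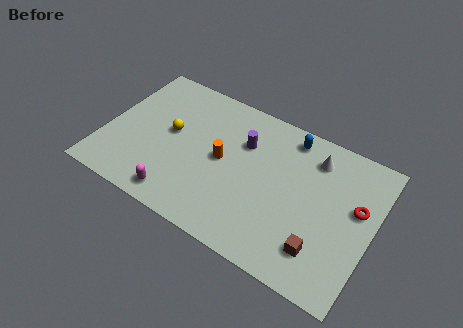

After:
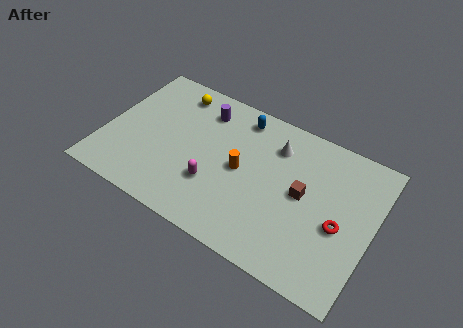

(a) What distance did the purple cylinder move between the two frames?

2.5

From (7.0, 5.8) to (4.7, 6.7), the purple cylinder covered √(2.3² + 0.9²) ≈ 2.5 units.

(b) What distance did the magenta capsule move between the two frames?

2.3

The magenta capsule was near (4.3, 1.1) before and (5.9, 2.7) after, so it travelled √(1.6² + 1.6²) ≈ 2.3 units.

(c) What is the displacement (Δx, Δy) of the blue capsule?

(-2.6, -0.1)

From the two frames, the blue capsule sits at roughly (9.2, 7.3) before and (6.6, 7.2) after.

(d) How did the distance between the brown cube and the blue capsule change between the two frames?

-1.3

The distance was about 5.9 in the first image and 4.6 in the second, so they moved 1.3 units closer together.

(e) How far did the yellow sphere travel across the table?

2.5

The yellow sphere was near (3.3, 4.6) before and (3.1, 7.1) after, so it travelled √(0.2² + 2.5²) ≈ 2.5 units.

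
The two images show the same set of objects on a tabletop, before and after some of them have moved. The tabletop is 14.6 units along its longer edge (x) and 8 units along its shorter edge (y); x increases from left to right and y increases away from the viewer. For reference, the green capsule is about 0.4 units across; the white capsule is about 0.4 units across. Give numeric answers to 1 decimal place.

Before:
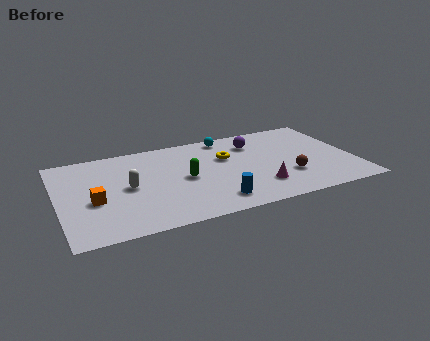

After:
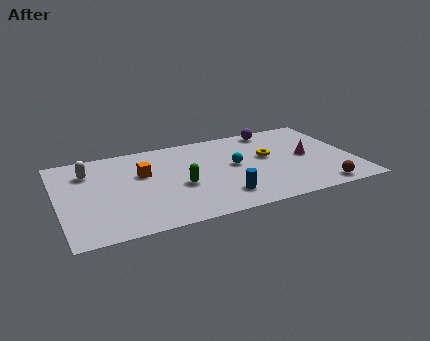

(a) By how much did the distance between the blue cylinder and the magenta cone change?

+2.7

They were about 2.4 units apart before and 5.1 after — 2.7 units further apart.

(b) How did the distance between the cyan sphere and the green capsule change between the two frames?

-1.0

Before: roughly 4.0 units apart; after: 3.0. That's 1.0 units closer together.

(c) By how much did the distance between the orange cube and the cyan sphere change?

-3.3

The distance was about 7.9 in the first image and 4.6 in the second, so they moved 3.3 units closer together.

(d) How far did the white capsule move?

2.7

The white capsule moved from about (3.4, 4.0) to (1.6, 6.0), a distance of √(1.8² + 2.0²) ≈ 2.7.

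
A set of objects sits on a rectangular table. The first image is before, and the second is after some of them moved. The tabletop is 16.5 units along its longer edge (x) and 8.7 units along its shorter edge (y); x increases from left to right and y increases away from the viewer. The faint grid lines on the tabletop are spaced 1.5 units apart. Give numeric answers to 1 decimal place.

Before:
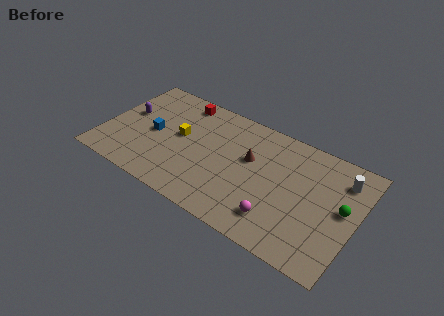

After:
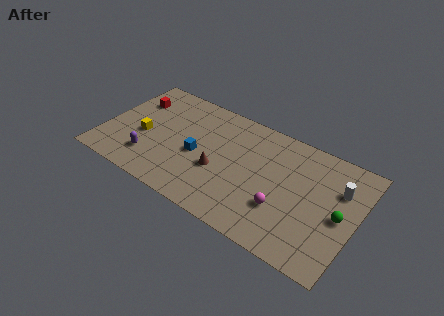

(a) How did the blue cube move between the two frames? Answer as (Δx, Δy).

(3.0, -0.3)

From the two frames, the blue cube sits at roughly (3.2, 4.2) before and (6.2, 3.9) after.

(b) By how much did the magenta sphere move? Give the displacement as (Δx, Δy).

(0.2, 0.9)

The magenta sphere was at about (11.8, 1.9) and moved to about (12.0, 2.8).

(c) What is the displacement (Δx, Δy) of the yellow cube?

(-2.3, -1.1)

The yellow cube started near (4.9, 4.8) and ended near (2.6, 3.7).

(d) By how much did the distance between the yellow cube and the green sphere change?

+2.2

The distance was about 10.7 in the first image and 12.9 in the second, so they moved 2.2 units further apart.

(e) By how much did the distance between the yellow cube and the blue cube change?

+1.8

Before: roughly 1.8 units apart; after: 3.6. That's 1.8 units further apart.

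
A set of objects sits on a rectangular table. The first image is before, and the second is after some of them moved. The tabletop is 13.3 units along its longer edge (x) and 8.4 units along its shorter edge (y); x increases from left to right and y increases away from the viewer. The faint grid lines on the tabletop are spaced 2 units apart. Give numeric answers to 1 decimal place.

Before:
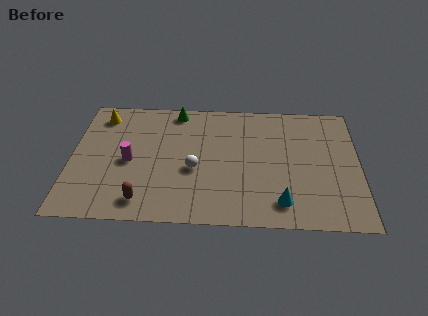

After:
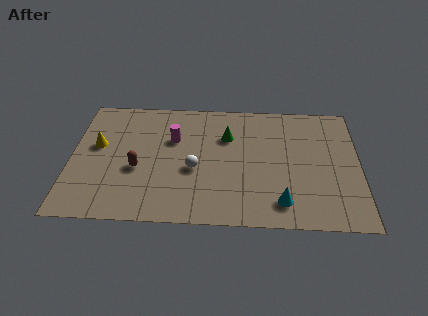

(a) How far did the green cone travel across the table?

2.9

The green cone was near (4.8, 7.5) before and (7.2, 5.8) after, so it travelled √(2.4² + 1.7²) ≈ 2.9 units.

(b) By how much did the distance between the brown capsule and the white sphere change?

-0.6

Before: roughly 3.2 units apart; after: 2.6. That's 0.6 units closer together.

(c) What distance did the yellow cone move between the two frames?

2.1

From (1.3, 7.0) to (1.2, 4.9), the yellow cone covered √(0.1² + 2.1²) ≈ 2.1 units.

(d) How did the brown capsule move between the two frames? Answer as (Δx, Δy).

(-0.3, 2.1)

From the two frames, the brown capsule sits at roughly (3.4, 1.3) before and (3.1, 3.4) after.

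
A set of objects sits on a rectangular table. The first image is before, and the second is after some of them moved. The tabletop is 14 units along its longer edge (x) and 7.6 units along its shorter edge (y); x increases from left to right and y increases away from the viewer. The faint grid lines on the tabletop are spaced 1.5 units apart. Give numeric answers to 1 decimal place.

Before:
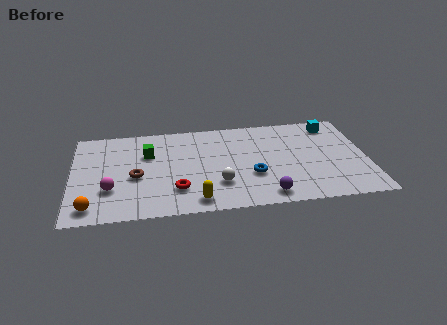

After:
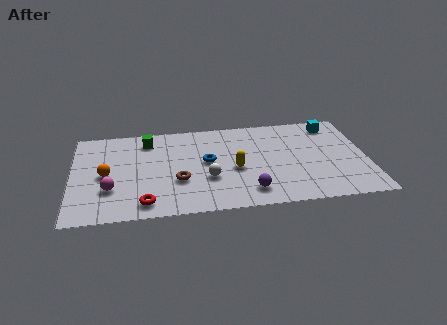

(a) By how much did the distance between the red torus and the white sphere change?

+1.4

The distance was about 2.0 in the first image and 3.4 in the second, so they moved 1.4 units further apart.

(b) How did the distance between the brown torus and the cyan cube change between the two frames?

-1.6

They were about 10.0 units apart before and 8.4 after — 1.6 units closer together.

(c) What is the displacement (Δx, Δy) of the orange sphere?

(0.7, 2.5)

The orange sphere was at about (0.9, 1.1) and moved to about (1.6, 3.6).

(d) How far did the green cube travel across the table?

1.1

The green cube moved from about (3.6, 5.1) to (3.6, 6.2), a distance of √(0.0² + 1.1²) ≈ 1.1.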